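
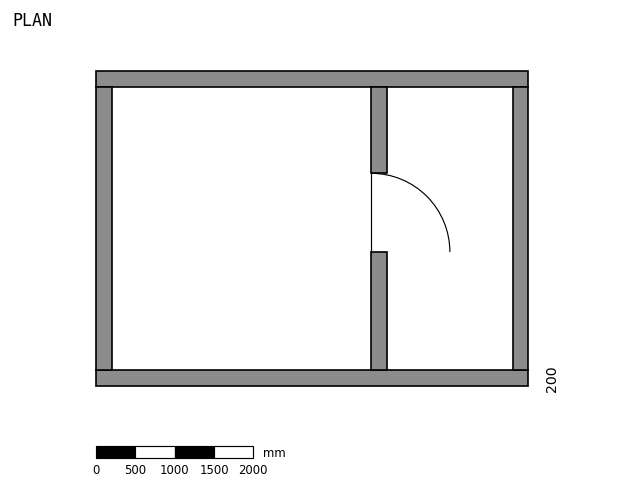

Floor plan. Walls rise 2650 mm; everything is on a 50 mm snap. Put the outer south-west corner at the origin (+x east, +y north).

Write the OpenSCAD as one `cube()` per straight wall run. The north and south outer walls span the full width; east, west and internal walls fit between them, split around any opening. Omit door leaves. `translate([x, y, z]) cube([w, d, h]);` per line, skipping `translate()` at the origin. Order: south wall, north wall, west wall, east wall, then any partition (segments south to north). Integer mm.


cube([5500, 200, 2650]);
translate([0, 3800, 0]) cube([5500, 200, 2650]);
translate([0, 200, 0]) cube([200, 3600, 2650]);
translate([5300, 200, 0]) cube([200, 3600, 2650]);
translate([3500, 200, 0]) cube([200, 1500, 2650]);
translate([3500, 2700, 0]) cube([200, 1100, 2650]);


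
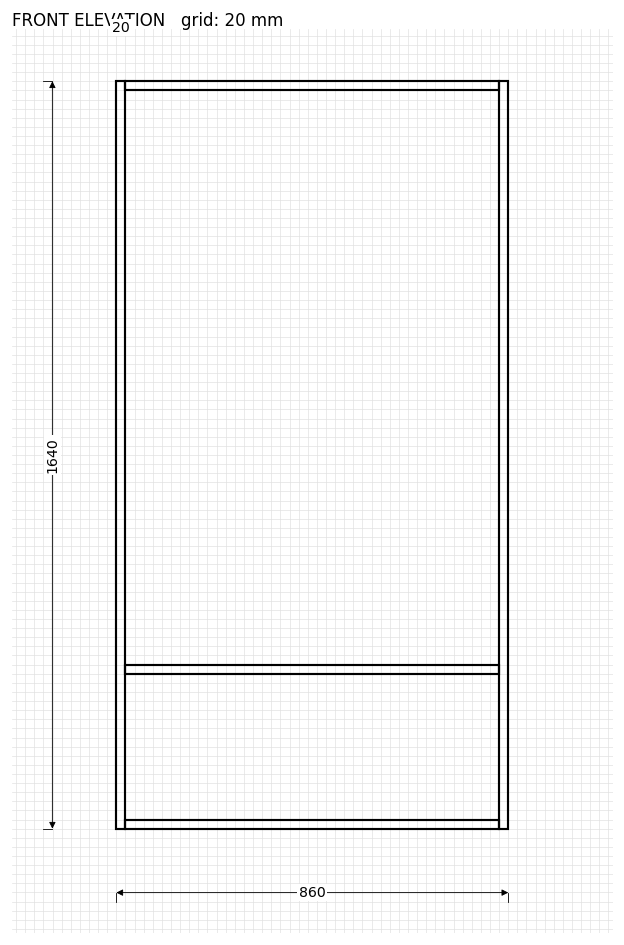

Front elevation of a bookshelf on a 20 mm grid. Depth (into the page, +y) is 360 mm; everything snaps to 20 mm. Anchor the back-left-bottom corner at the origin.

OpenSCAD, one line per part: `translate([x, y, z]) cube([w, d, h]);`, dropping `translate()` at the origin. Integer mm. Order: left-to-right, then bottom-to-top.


cube([20, 360, 1640]);
translate([20, 0, 0]) cube([820, 360, 20]);
translate([20, 0, 340]) cube([820, 360, 20]);
translate([20, 0, 1620]) cube([820, 360, 20]);
translate([840, 0, 0]) cube([20, 360, 1640]);


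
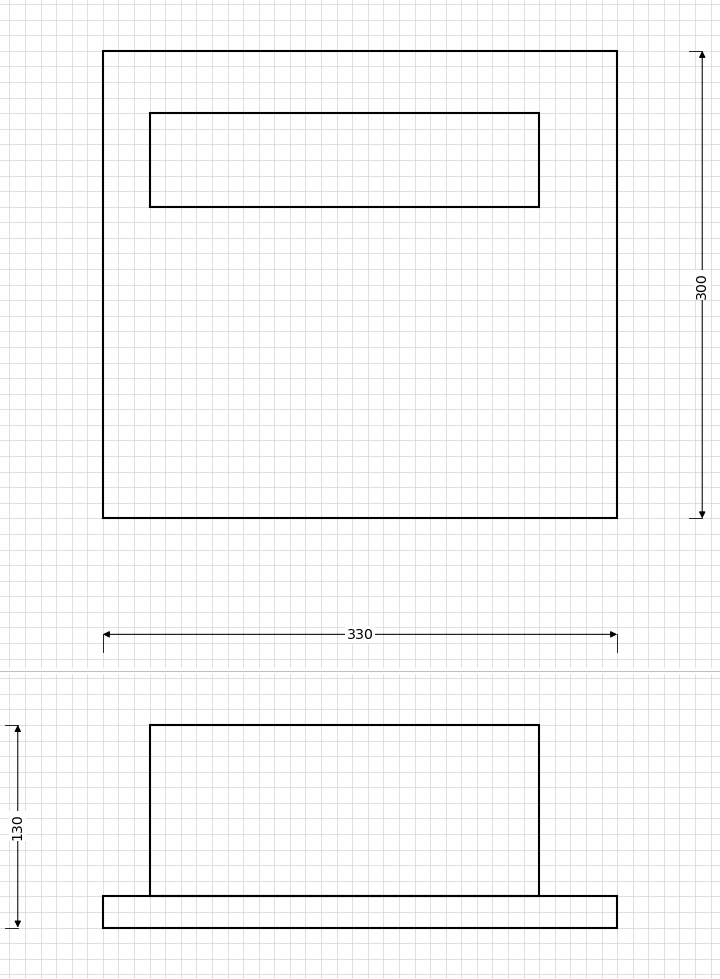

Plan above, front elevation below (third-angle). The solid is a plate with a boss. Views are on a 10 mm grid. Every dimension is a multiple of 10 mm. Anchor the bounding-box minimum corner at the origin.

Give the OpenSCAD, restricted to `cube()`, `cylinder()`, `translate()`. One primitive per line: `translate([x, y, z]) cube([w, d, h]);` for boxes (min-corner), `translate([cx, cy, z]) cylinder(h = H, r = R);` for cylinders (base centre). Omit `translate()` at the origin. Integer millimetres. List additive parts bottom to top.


cube([330, 300, 20]);
translate([30, 200, 20]) cube([250, 60, 110]);


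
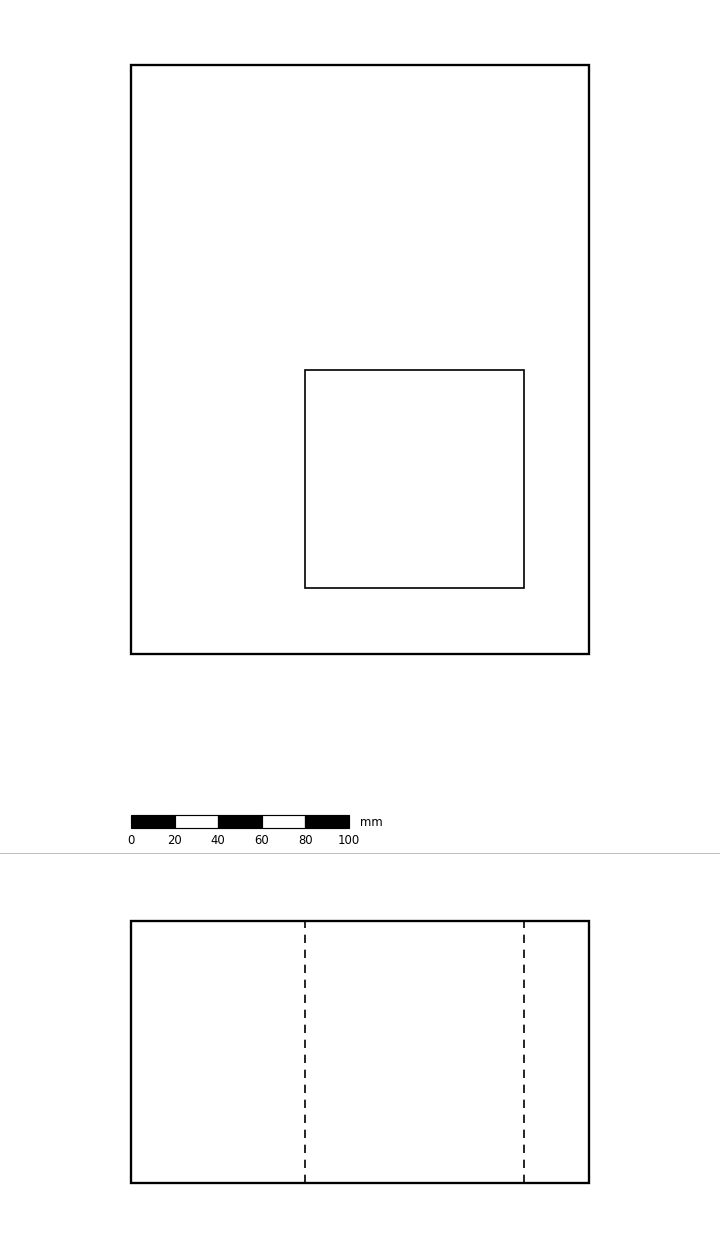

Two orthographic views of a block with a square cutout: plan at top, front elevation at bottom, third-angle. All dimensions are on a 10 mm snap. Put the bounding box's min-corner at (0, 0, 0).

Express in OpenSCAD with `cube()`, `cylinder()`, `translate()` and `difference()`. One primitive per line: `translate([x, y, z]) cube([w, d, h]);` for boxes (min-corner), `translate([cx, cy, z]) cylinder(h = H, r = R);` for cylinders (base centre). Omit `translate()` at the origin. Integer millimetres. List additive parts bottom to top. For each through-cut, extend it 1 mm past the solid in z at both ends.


difference() {
  cube([210, 270, 120]);
  translate([80, 30, -1]) cube([100, 100, 122]);
}


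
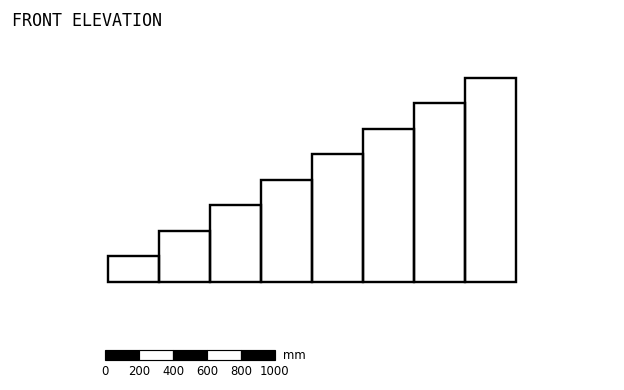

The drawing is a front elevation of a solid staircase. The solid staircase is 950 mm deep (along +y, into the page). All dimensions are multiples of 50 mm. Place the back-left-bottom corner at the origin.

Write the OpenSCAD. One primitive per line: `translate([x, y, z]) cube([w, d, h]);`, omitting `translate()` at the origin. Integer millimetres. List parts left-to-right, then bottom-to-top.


cube([300, 950, 150]);
translate([300, 0, 0]) cube([300, 950, 300]);
translate([600, 0, 0]) cube([300, 950, 450]);
translate([900, 0, 0]) cube([300, 950, 600]);
translate([1200, 0, 0]) cube([300, 950, 750]);
translate([1500, 0, 0]) cube([300, 950, 900]);
translate([1800, 0, 0]) cube([300, 950, 1050]);
translate([2100, 0, 0]) cube([300, 950, 1200]);


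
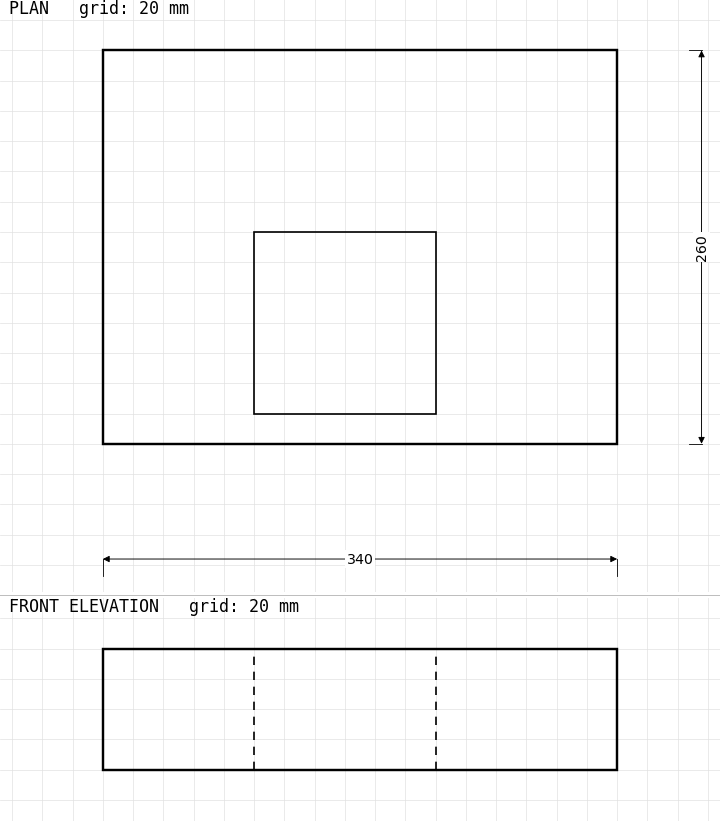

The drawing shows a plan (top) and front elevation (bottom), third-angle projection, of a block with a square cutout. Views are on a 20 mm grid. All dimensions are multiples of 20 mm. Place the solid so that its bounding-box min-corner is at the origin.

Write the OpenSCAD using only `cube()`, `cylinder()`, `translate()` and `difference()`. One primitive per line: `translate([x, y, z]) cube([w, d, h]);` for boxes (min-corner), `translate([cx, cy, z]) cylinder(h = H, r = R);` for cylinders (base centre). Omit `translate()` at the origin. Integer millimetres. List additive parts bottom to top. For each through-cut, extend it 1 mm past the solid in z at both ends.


difference() {
  cube([340, 260, 80]);
  translate([100, 20, -1]) cube([120, 120, 82]);
}


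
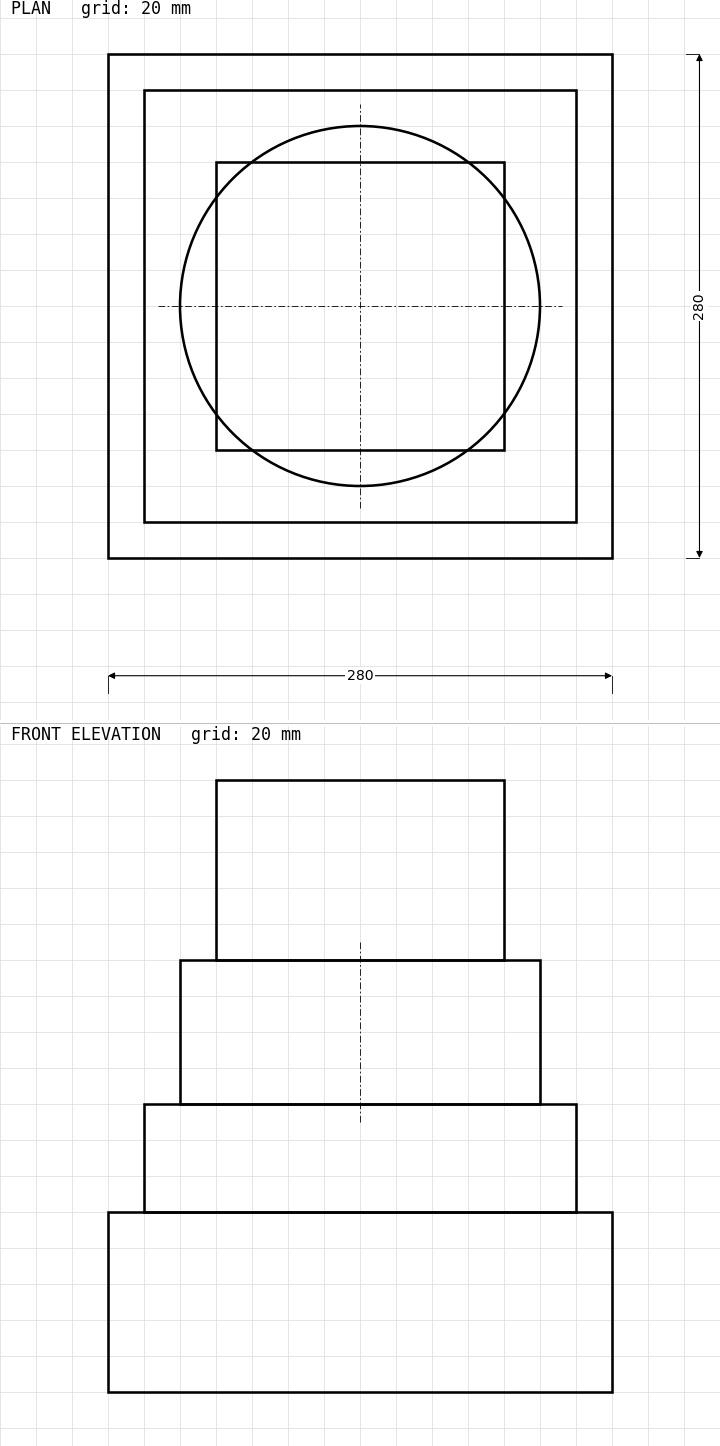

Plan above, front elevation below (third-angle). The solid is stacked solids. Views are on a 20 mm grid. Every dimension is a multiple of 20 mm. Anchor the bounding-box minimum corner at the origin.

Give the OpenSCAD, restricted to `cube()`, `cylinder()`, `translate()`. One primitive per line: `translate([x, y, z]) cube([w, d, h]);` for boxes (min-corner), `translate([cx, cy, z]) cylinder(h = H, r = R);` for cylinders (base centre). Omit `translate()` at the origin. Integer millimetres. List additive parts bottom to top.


cube([280, 280, 100]);
translate([20, 20, 100]) cube([240, 240, 60]);
translate([140, 140, 160]) cylinder(h = 80, r = 100);
translate([60, 60, 240]) cube([160, 160, 100]);


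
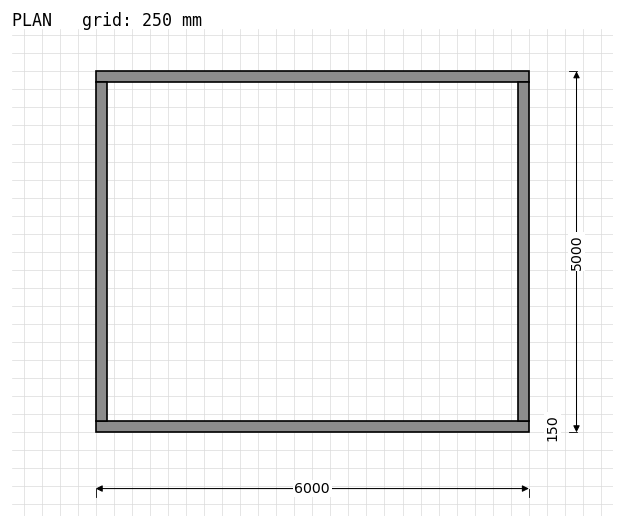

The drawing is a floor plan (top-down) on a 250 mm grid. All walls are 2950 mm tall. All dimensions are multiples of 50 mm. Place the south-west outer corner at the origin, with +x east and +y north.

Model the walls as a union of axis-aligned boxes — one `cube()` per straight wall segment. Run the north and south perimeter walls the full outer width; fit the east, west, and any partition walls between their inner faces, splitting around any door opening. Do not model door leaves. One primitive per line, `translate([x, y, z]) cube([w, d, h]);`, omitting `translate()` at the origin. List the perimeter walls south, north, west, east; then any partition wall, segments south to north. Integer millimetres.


cube([6000, 150, 2950]);
translate([0, 4850, 0]) cube([6000, 150, 2950]);
translate([0, 150, 0]) cube([150, 4700, 2950]);
translate([5850, 150, 0]) cube([150, 4700, 2950]);


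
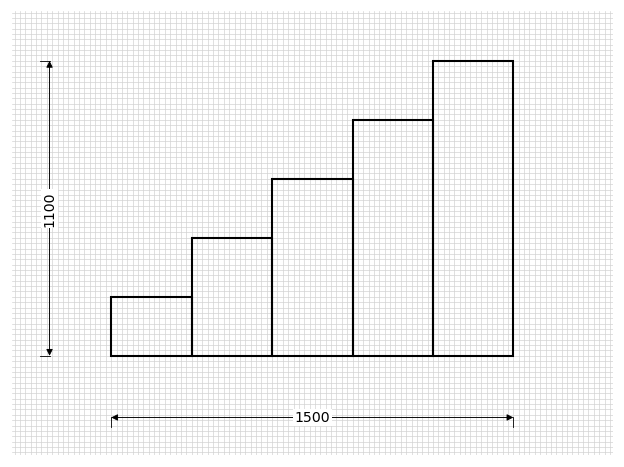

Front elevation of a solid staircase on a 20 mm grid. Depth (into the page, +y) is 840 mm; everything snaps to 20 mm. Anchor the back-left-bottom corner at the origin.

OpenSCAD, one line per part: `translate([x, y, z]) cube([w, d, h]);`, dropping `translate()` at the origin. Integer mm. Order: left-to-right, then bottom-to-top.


cube([300, 840, 220]);
translate([300, 0, 0]) cube([300, 840, 440]);
translate([600, 0, 0]) cube([300, 840, 660]);
translate([900, 0, 0]) cube([300, 840, 880]);
translate([1200, 0, 0]) cube([300, 840, 1100]);


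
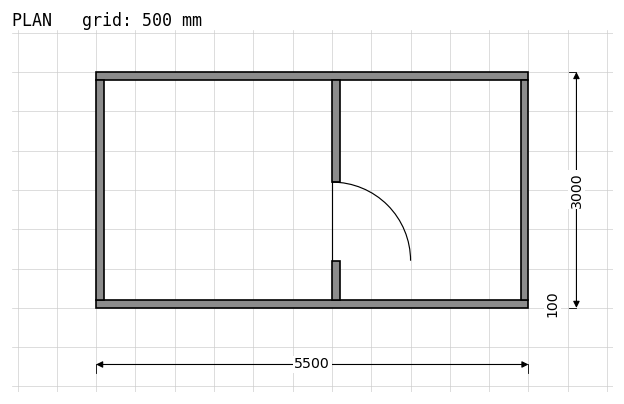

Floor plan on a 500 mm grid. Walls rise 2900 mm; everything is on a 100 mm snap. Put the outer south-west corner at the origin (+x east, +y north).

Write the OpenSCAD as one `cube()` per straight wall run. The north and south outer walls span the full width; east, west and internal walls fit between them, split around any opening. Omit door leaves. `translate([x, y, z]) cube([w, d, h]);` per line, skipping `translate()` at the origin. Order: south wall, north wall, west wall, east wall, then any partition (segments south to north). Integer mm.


cube([5500, 100, 2900]);
translate([0, 2900, 0]) cube([5500, 100, 2900]);
translate([0, 100, 0]) cube([100, 2800, 2900]);
translate([5400, 100, 0]) cube([100, 2800, 2900]);
translate([3000, 100, 0]) cube([100, 500, 2900]);
translate([3000, 1600, 0]) cube([100, 1300, 2900]);


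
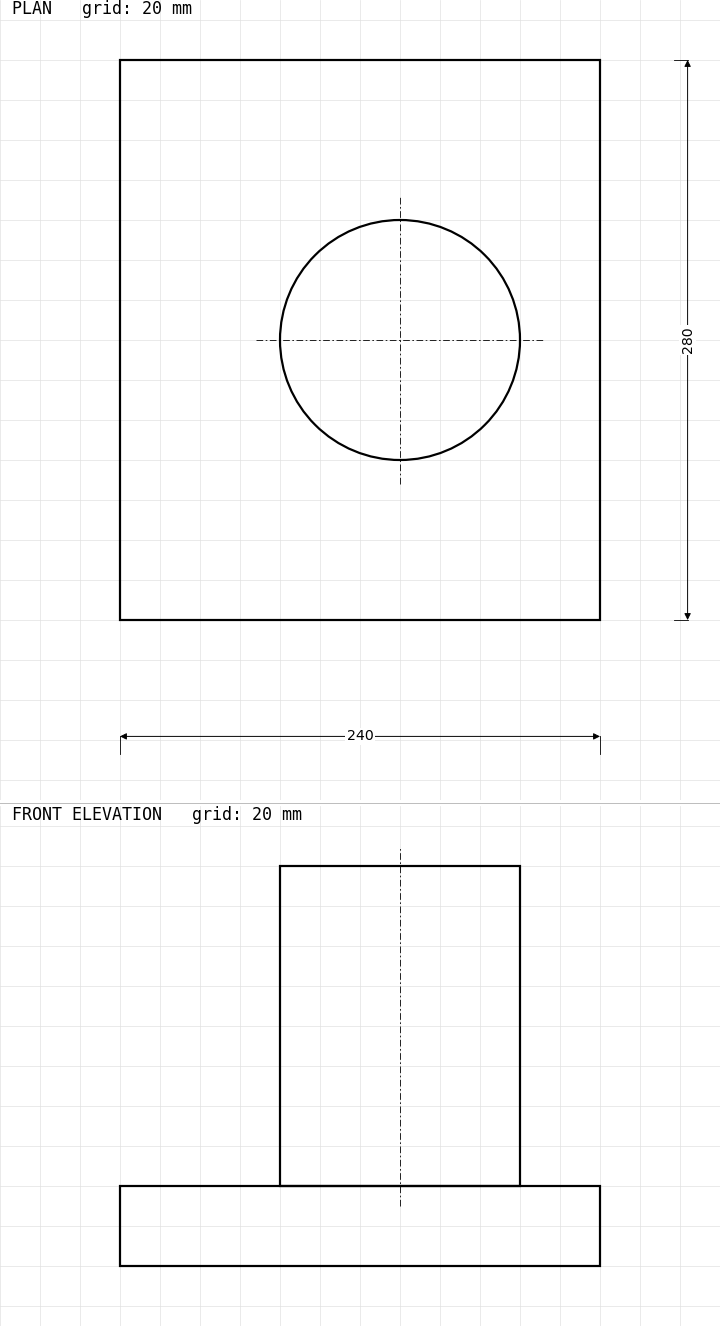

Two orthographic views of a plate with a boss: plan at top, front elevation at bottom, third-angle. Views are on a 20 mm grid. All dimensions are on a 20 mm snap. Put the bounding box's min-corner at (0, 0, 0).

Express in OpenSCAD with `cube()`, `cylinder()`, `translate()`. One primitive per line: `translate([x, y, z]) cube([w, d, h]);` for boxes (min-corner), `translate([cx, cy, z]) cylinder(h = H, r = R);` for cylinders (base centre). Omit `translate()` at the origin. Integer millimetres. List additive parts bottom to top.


cube([240, 280, 40]);
translate([140, 140, 40]) cylinder(h = 160, r = 60);


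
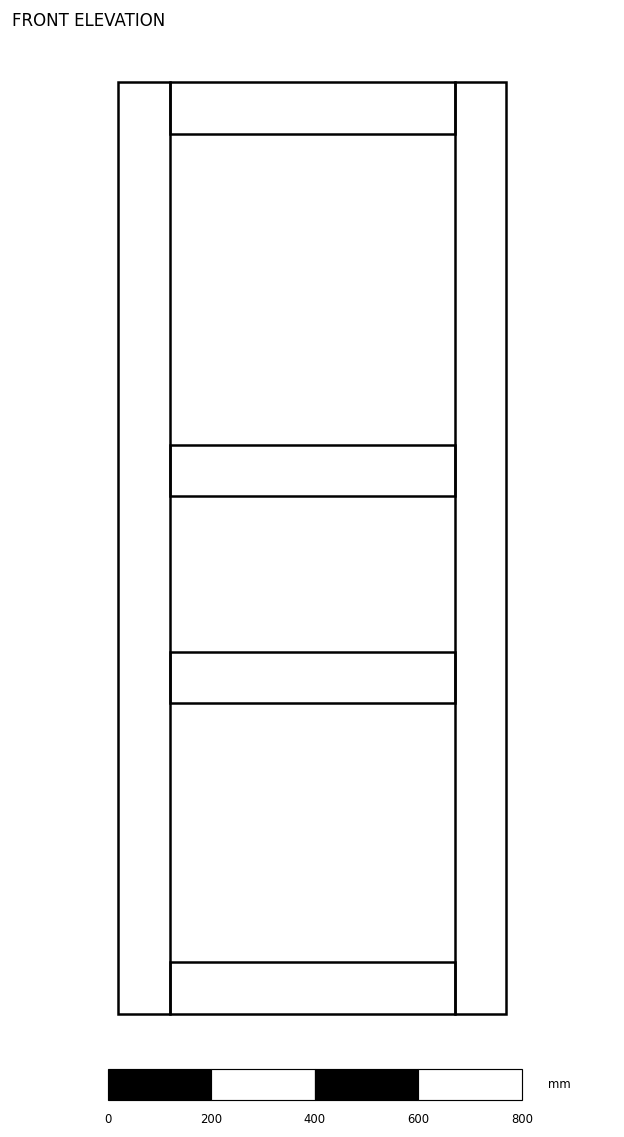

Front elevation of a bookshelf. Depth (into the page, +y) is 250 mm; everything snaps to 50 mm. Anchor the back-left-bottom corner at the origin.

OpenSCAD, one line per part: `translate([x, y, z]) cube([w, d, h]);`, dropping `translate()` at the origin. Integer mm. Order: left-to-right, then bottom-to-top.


cube([100, 250, 1800]);
translate([100, 0, 0]) cube([550, 250, 100]);
translate([100, 0, 600]) cube([550, 250, 100]);
translate([100, 0, 1000]) cube([550, 250, 100]);
translate([100, 0, 1700]) cube([550, 250, 100]);
translate([650, 0, 0]) cube([100, 250, 1800]);


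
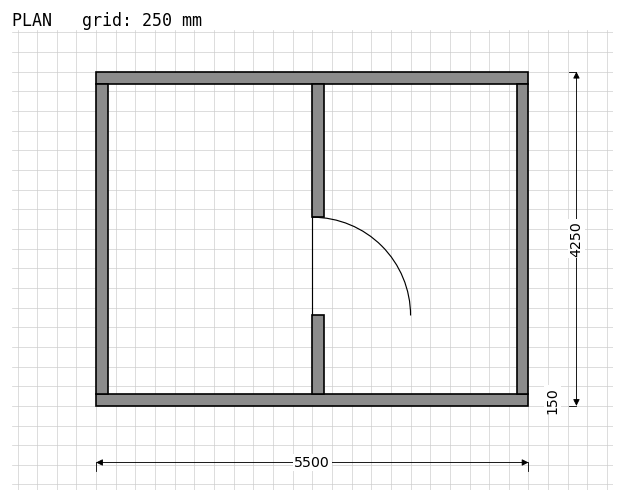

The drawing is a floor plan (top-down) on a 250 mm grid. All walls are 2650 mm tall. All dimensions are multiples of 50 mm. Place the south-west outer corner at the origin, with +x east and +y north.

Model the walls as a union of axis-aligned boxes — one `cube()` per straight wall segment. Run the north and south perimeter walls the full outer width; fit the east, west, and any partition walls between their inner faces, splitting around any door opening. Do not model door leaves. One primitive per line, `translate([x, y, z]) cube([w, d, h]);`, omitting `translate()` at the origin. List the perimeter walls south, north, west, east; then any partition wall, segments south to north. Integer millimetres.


cube([5500, 150, 2650]);
translate([0, 4100, 0]) cube([5500, 150, 2650]);
translate([0, 150, 0]) cube([150, 3950, 2650]);
translate([5350, 150, 0]) cube([150, 3950, 2650]);
translate([2750, 150, 0]) cube([150, 1000, 2650]);
translate([2750, 2400, 0]) cube([150, 1700, 2650]);


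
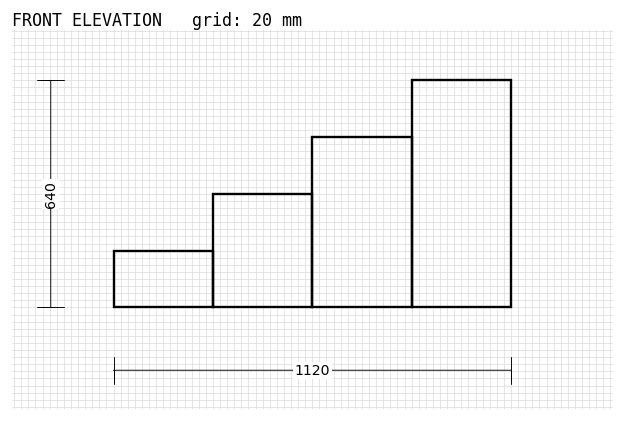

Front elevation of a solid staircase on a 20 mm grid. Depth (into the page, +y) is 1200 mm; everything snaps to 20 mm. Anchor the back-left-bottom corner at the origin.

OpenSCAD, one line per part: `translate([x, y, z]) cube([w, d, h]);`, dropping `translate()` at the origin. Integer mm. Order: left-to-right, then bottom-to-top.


cube([280, 1200, 160]);
translate([280, 0, 0]) cube([280, 1200, 320]);
translate([560, 0, 0]) cube([280, 1200, 480]);
translate([840, 0, 0]) cube([280, 1200, 640]);


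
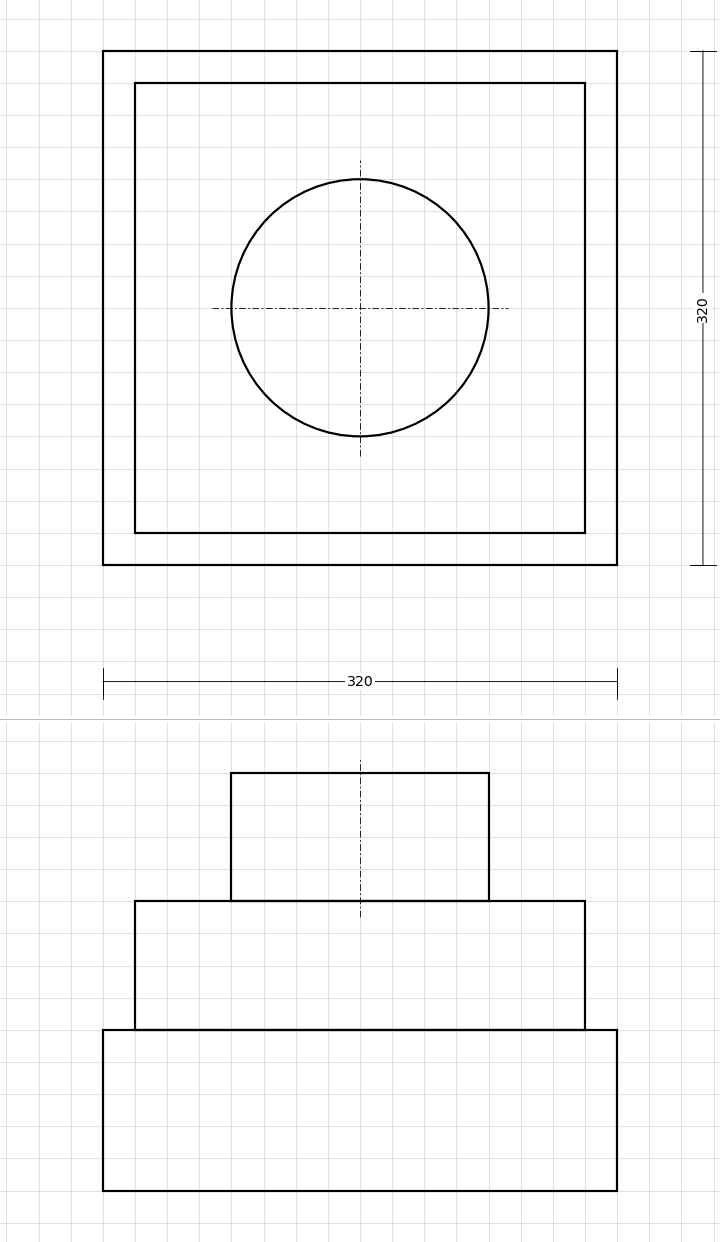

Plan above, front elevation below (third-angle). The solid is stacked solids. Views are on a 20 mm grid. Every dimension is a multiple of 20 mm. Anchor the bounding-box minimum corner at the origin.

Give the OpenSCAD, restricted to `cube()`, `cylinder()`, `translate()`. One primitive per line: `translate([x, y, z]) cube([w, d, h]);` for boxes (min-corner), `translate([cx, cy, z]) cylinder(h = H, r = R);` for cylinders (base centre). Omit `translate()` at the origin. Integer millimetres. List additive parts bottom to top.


cube([320, 320, 100]);
translate([20, 20, 100]) cube([280, 280, 80]);
translate([160, 160, 180]) cylinder(h = 80, r = 80);


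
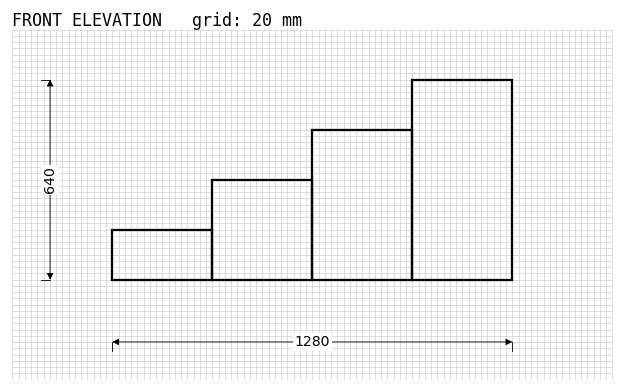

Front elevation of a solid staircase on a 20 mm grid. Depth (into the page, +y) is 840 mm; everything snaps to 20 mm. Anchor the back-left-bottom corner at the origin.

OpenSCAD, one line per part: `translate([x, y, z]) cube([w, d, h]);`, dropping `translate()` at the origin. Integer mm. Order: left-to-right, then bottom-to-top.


cube([320, 840, 160]);
translate([320, 0, 0]) cube([320, 840, 320]);
translate([640, 0, 0]) cube([320, 840, 480]);
translate([960, 0, 0]) cube([320, 840, 640]);


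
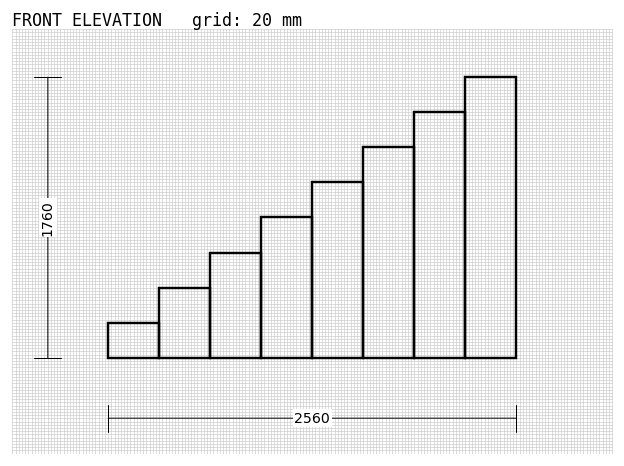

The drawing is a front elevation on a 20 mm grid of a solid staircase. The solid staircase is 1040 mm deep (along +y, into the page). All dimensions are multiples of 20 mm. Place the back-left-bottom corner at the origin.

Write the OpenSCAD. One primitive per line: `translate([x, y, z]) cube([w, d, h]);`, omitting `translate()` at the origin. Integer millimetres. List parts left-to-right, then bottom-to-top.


cube([320, 1040, 220]);
translate([320, 0, 0]) cube([320, 1040, 440]);
translate([640, 0, 0]) cube([320, 1040, 660]);
translate([960, 0, 0]) cube([320, 1040, 880]);
translate([1280, 0, 0]) cube([320, 1040, 1100]);
translate([1600, 0, 0]) cube([320, 1040, 1320]);
translate([1920, 0, 0]) cube([320, 1040, 1540]);
translate([2240, 0, 0]) cube([320, 1040, 1760]);


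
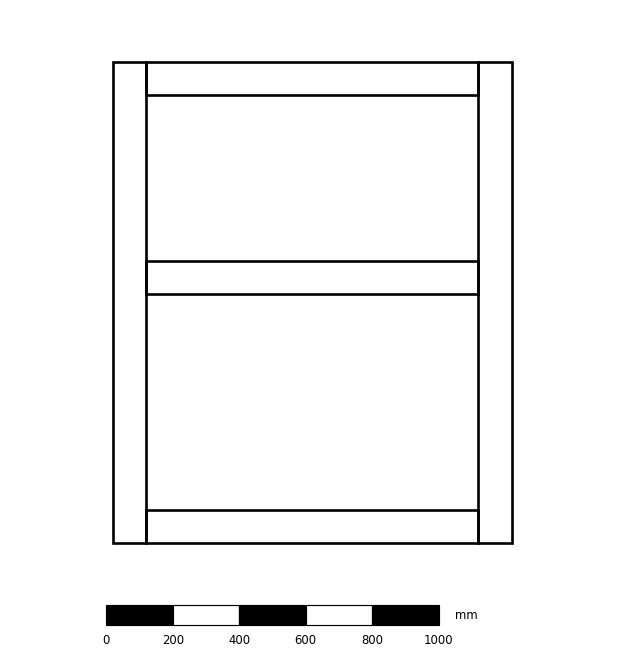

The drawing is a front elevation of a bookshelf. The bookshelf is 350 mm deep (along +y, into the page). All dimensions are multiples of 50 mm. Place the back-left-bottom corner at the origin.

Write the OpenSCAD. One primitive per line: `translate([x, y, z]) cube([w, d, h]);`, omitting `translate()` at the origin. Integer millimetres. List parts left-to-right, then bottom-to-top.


cube([100, 350, 1450]);
translate([100, 0, 0]) cube([1000, 350, 100]);
translate([100, 0, 750]) cube([1000, 350, 100]);
translate([100, 0, 1350]) cube([1000, 350, 100]);
translate([1100, 0, 0]) cube([100, 350, 1450]);


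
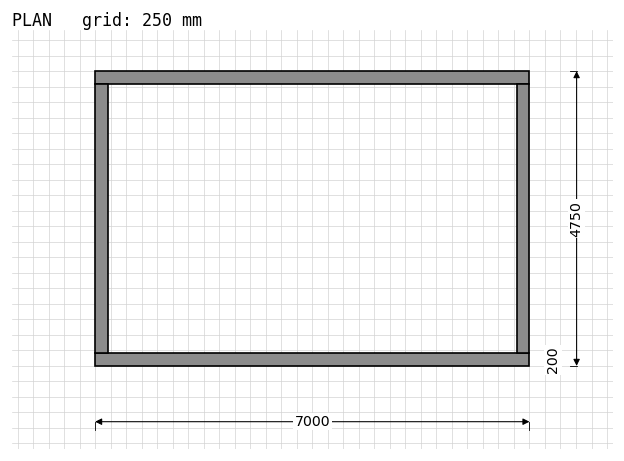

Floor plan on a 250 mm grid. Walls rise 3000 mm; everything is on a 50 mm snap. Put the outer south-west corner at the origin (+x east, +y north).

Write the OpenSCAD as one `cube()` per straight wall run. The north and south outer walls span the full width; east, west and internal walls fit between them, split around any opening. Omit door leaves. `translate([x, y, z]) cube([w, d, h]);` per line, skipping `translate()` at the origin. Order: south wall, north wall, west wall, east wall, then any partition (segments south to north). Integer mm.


cube([7000, 200, 3000]);
translate([0, 4550, 0]) cube([7000, 200, 3000]);
translate([0, 200, 0]) cube([200, 4350, 3000]);
translate([6800, 200, 0]) cube([200, 4350, 3000]);


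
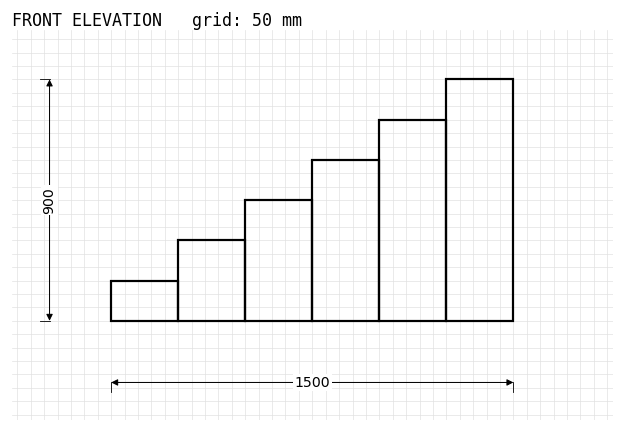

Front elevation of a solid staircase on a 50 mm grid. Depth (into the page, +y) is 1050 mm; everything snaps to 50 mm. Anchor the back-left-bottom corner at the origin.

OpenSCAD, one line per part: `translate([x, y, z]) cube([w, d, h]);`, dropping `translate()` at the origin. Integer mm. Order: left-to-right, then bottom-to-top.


cube([250, 1050, 150]);
translate([250, 0, 0]) cube([250, 1050, 300]);
translate([500, 0, 0]) cube([250, 1050, 450]);
translate([750, 0, 0]) cube([250, 1050, 600]);
translate([1000, 0, 0]) cube([250, 1050, 750]);
translate([1250, 0, 0]) cube([250, 1050, 900]);


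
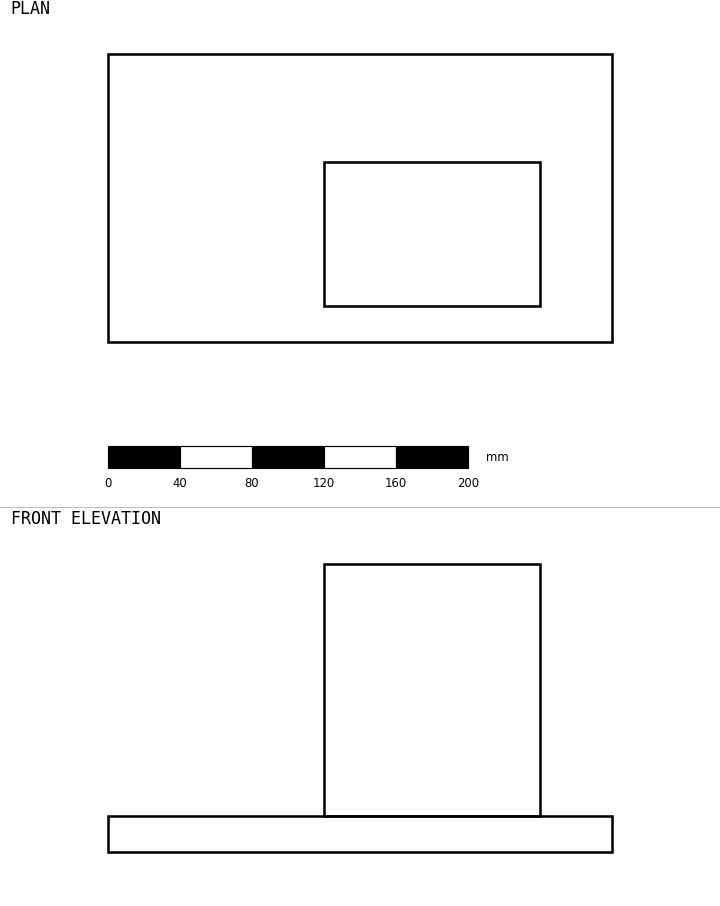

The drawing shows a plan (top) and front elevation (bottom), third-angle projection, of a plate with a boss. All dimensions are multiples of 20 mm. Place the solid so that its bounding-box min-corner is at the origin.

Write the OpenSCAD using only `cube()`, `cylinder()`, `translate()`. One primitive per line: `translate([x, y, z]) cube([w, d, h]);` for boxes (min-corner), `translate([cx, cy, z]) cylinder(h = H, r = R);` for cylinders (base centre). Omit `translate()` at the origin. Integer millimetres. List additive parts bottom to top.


cube([280, 160, 20]);
translate([120, 20, 20]) cube([120, 80, 140]);


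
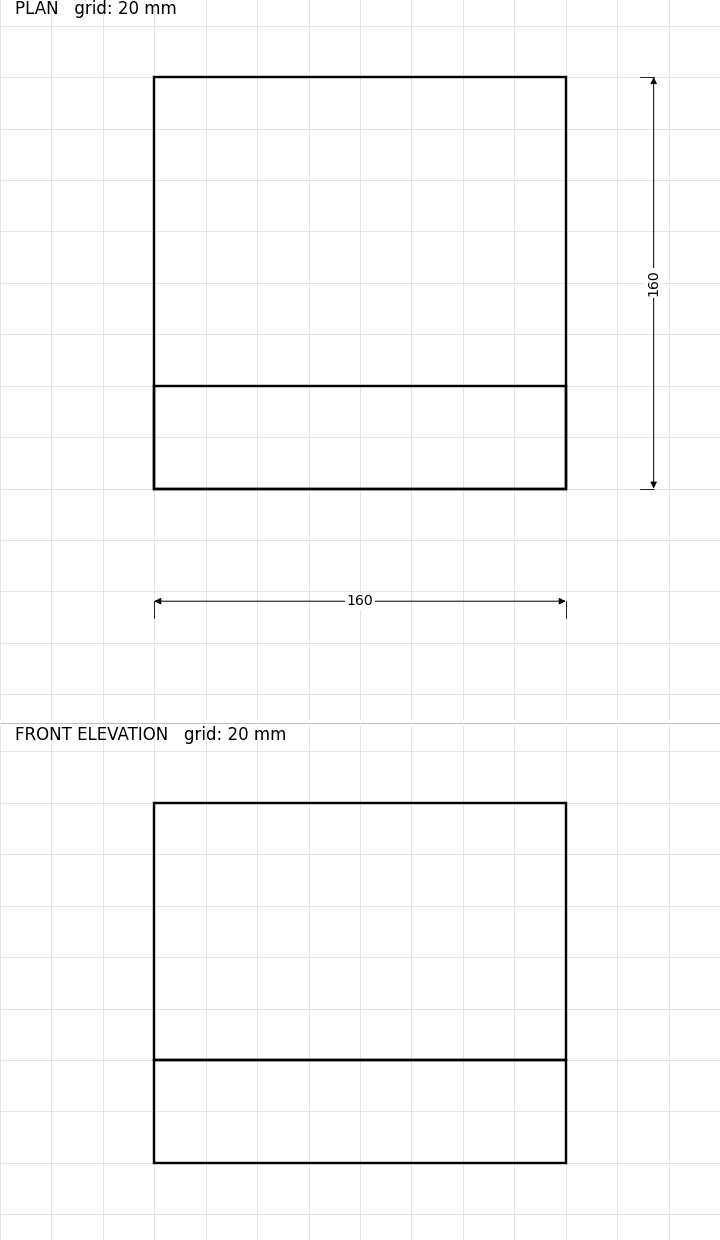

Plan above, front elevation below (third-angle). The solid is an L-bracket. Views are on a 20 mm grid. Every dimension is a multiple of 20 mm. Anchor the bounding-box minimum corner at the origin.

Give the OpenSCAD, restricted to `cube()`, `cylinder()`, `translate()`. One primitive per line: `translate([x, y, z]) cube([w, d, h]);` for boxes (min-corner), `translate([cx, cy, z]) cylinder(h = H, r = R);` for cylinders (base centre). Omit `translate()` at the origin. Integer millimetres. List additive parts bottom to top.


cube([160, 160, 40]);
translate([0, 0, 40]) cube([160, 40, 100]);


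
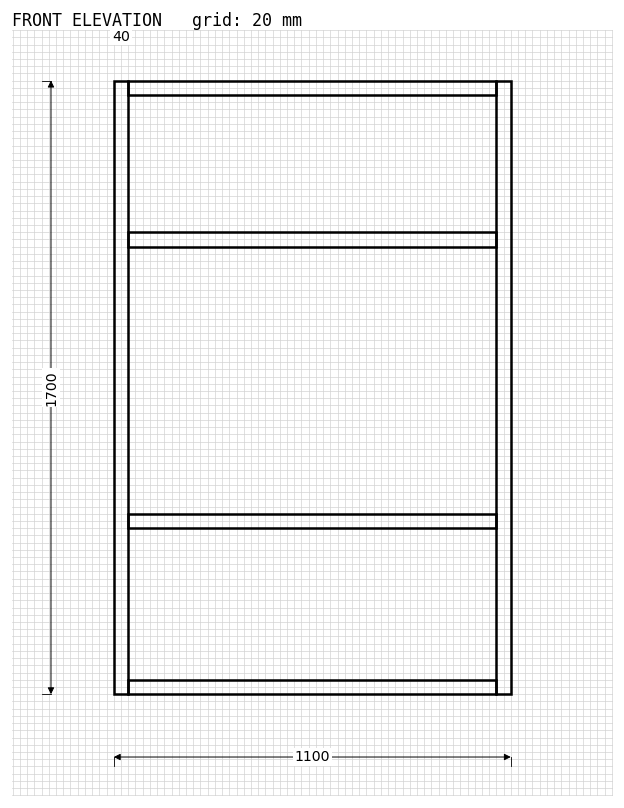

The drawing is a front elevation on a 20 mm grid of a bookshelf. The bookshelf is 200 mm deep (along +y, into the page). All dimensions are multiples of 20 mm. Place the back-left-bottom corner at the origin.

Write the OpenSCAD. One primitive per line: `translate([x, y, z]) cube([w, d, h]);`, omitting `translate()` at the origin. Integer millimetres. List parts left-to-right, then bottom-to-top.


cube([40, 200, 1700]);
translate([40, 0, 0]) cube([1020, 200, 40]);
translate([40, 0, 460]) cube([1020, 200, 40]);
translate([40, 0, 1240]) cube([1020, 200, 40]);
translate([40, 0, 1660]) cube([1020, 200, 40]);
translate([1060, 0, 0]) cube([40, 200, 1700]);


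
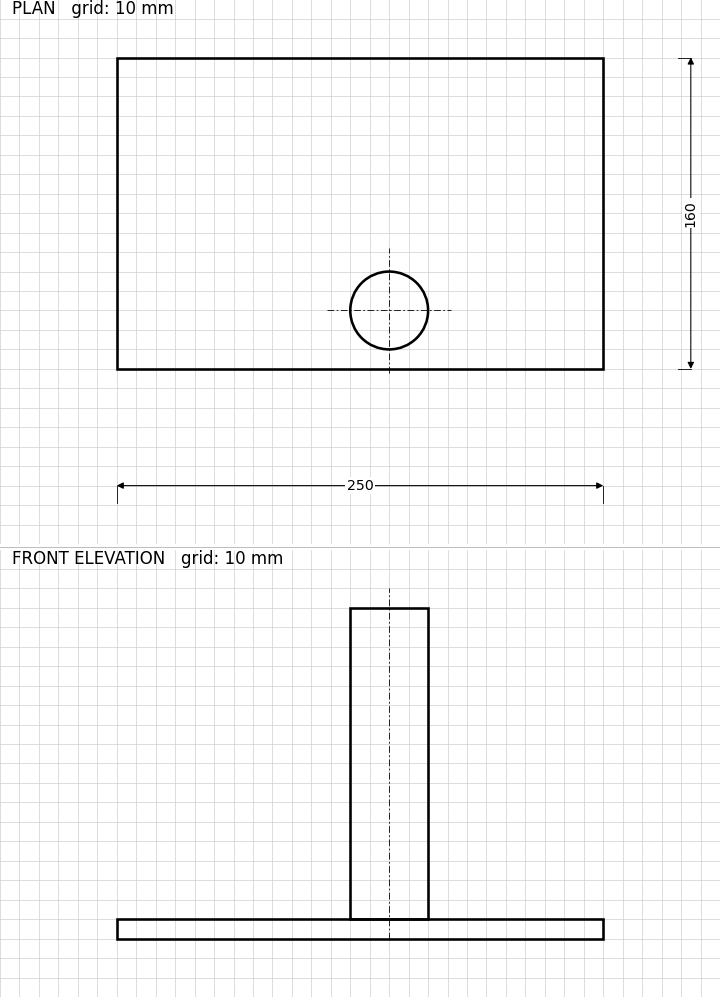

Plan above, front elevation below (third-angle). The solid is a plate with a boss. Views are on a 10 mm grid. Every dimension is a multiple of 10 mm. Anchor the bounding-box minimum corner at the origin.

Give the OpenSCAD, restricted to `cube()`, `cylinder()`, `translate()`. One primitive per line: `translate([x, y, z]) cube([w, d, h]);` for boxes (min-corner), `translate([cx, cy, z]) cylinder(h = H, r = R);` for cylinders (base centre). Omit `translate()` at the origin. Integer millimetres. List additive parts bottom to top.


cube([250, 160, 10]);
translate([140, 30, 10]) cylinder(h = 160, r = 20);


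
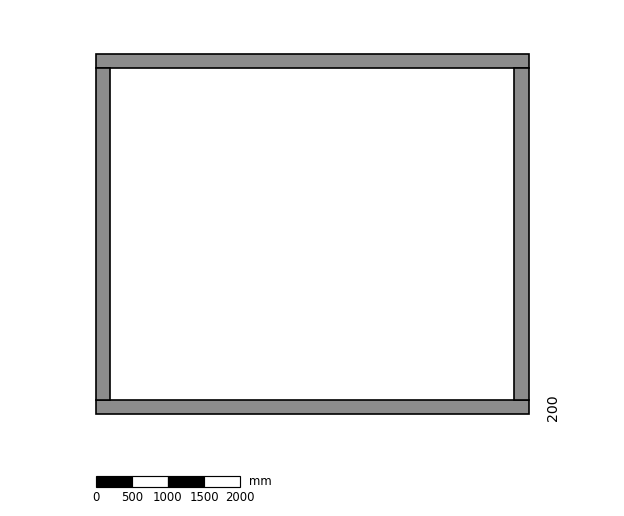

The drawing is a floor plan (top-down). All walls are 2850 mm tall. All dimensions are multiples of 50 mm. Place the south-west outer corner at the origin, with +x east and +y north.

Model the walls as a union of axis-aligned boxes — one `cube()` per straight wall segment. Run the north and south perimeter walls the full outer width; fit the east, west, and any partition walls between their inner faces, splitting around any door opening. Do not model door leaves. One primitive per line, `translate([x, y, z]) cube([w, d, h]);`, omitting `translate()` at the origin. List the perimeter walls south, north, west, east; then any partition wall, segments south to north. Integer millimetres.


cube([6000, 200, 2850]);
translate([0, 4800, 0]) cube([6000, 200, 2850]);
translate([0, 200, 0]) cube([200, 4600, 2850]);
translate([5800, 200, 0]) cube([200, 4600, 2850]);


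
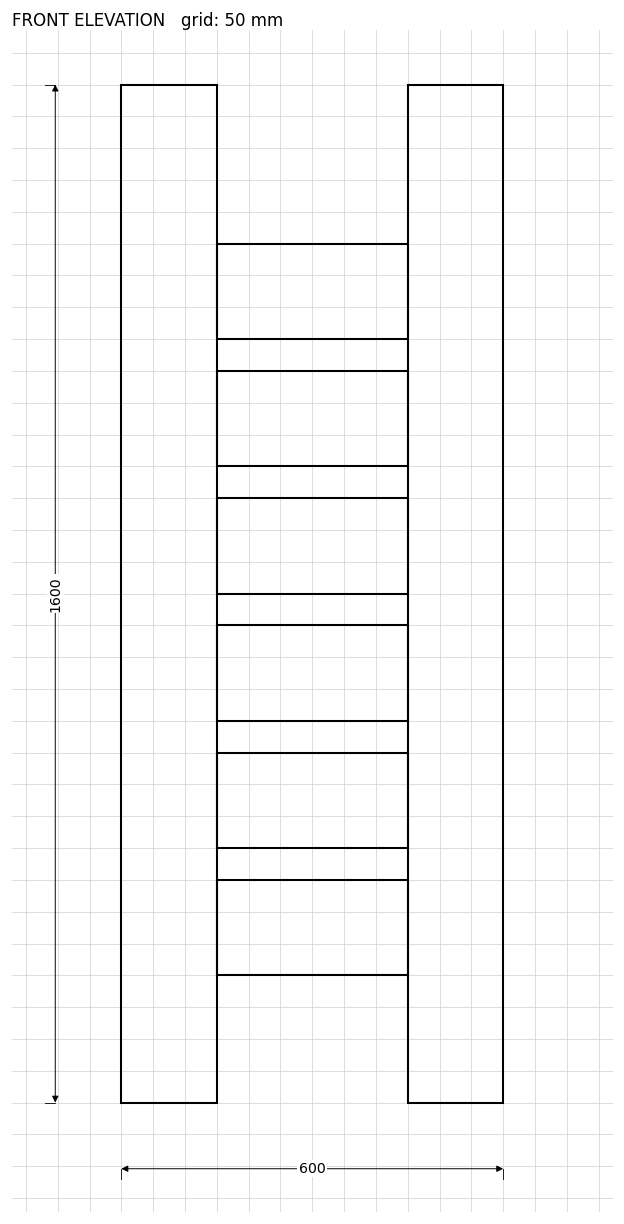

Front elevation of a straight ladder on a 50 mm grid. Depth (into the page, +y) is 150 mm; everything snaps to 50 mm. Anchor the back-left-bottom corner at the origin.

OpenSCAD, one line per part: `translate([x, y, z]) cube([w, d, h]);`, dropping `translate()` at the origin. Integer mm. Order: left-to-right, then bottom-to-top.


cube([150, 150, 1600]);
translate([150, 0, 200]) cube([300, 150, 150]);
translate([150, 0, 400]) cube([300, 150, 150]);
translate([150, 0, 600]) cube([300, 150, 150]);
translate([150, 0, 800]) cube([300, 150, 150]);
translate([150, 0, 1000]) cube([300, 150, 150]);
translate([150, 0, 1200]) cube([300, 150, 150]);
translate([450, 0, 0]) cube([150, 150, 1600]);


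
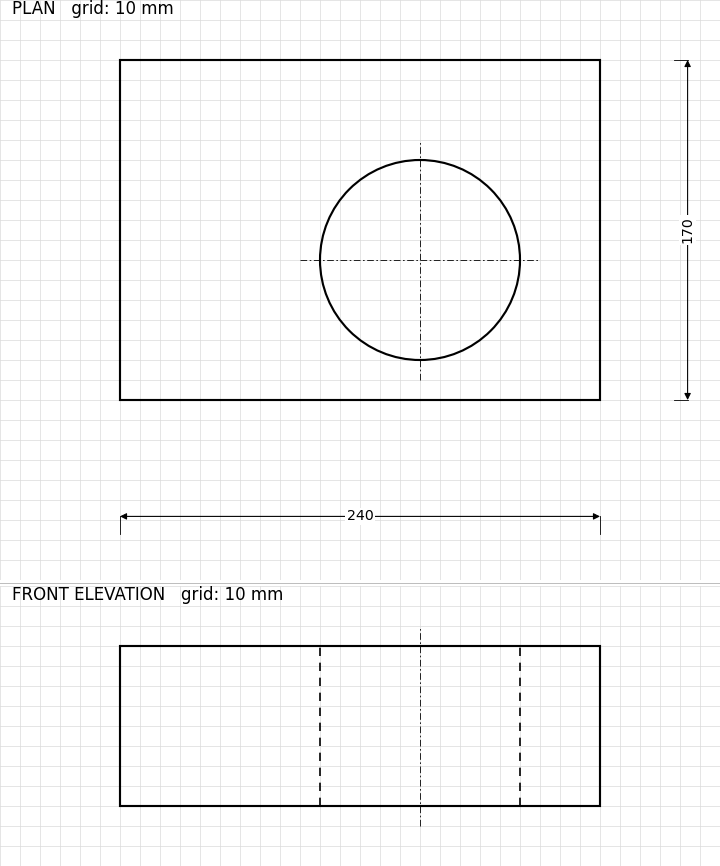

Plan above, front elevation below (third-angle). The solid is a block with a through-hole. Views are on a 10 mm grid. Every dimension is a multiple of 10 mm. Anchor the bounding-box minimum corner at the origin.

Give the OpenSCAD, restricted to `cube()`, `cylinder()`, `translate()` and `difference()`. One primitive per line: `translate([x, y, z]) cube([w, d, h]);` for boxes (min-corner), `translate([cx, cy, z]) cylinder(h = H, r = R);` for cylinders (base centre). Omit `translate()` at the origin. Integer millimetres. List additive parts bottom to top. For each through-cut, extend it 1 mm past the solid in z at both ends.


difference() {
  cube([240, 170, 80]);
  translate([150, 70, -1]) cylinder(h = 82, r = 50);
}


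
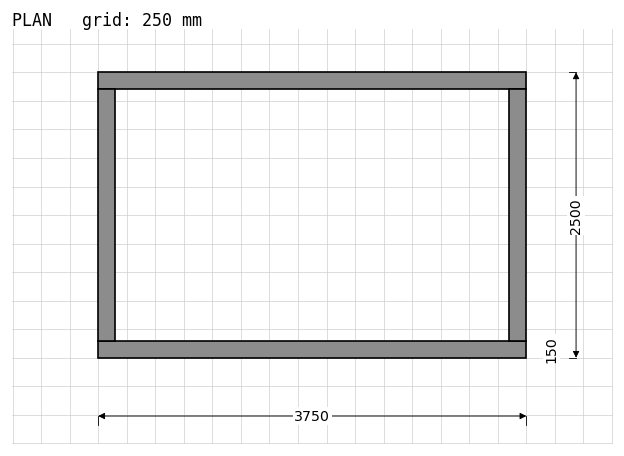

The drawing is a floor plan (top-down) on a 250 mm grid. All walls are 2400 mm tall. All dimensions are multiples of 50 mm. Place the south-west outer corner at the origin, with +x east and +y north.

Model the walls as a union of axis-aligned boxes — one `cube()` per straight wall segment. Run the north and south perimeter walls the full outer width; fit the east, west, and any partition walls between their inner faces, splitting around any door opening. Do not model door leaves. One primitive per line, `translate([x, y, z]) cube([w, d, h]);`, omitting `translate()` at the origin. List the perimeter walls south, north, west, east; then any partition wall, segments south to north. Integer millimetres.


cube([3750, 150, 2400]);
translate([0, 2350, 0]) cube([3750, 150, 2400]);
translate([0, 150, 0]) cube([150, 2200, 2400]);
translate([3600, 150, 0]) cube([150, 2200, 2400]);


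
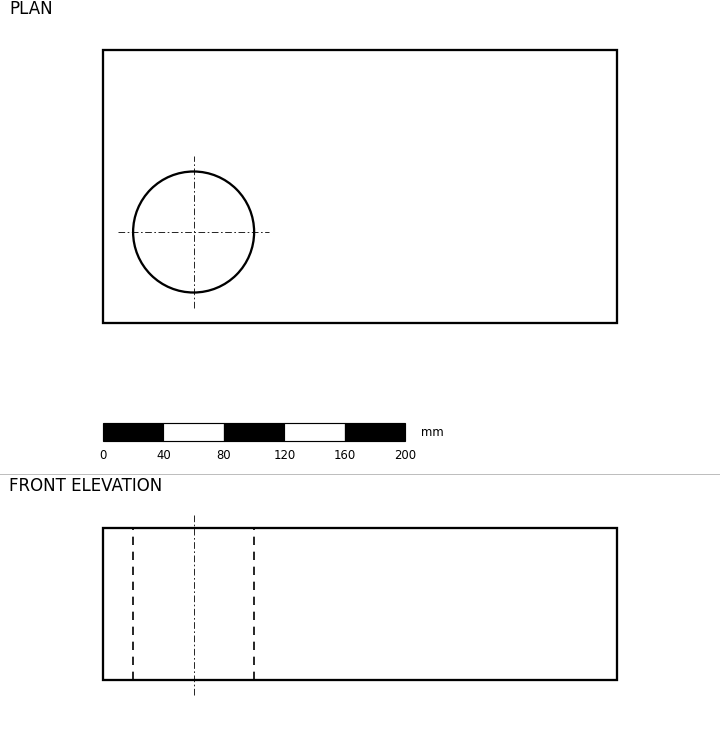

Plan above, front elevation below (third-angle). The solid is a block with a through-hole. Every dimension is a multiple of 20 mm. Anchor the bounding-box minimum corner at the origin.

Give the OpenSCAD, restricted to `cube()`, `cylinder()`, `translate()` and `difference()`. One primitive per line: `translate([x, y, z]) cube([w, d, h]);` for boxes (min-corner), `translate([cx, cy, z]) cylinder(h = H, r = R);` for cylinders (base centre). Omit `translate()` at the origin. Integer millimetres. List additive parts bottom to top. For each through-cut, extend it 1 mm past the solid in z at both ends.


difference() {
  cube([340, 180, 100]);
  translate([60, 60, -1]) cylinder(h = 102, r = 40);
}


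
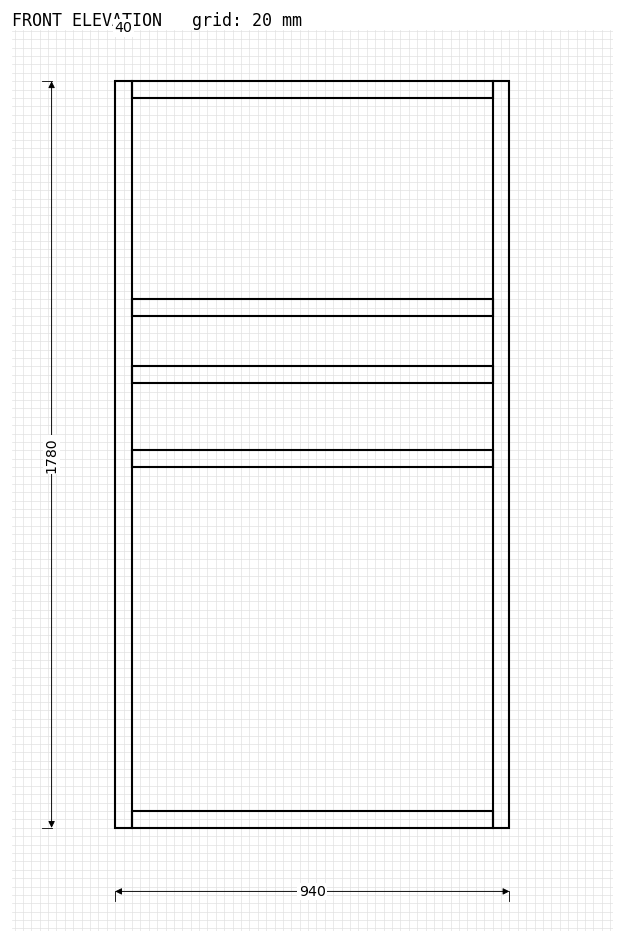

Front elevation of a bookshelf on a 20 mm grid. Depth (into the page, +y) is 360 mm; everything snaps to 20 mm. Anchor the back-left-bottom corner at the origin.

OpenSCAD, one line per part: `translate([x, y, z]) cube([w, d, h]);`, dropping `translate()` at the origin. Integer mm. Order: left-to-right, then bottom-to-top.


cube([40, 360, 1780]);
translate([40, 0, 0]) cube([860, 360, 40]);
translate([40, 0, 860]) cube([860, 360, 40]);
translate([40, 0, 1060]) cube([860, 360, 40]);
translate([40, 0, 1220]) cube([860, 360, 40]);
translate([40, 0, 1740]) cube([860, 360, 40]);
translate([900, 0, 0]) cube([40, 360, 1780]);


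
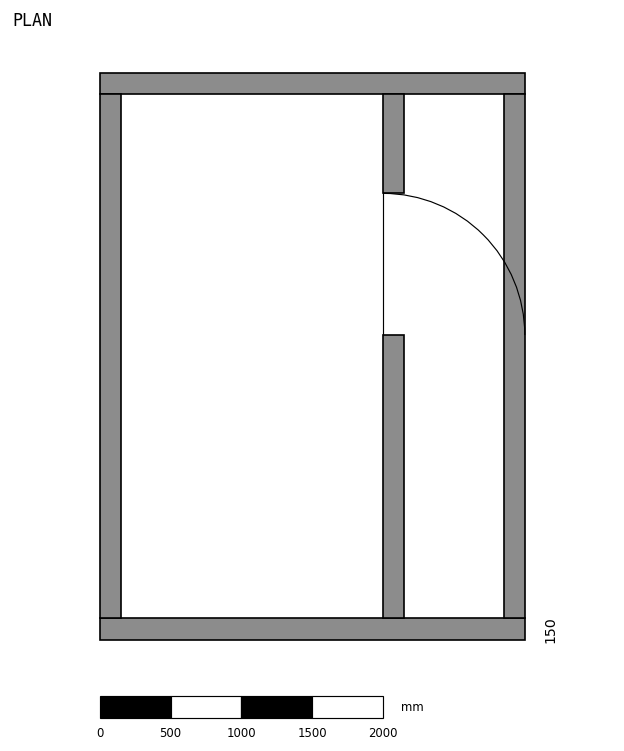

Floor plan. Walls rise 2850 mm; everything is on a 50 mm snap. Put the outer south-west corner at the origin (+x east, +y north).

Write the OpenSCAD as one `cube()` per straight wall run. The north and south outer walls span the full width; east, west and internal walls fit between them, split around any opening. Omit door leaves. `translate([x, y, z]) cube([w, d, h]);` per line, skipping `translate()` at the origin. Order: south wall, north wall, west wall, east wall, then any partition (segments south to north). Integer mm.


cube([3000, 150, 2850]);
translate([0, 3850, 0]) cube([3000, 150, 2850]);
translate([0, 150, 0]) cube([150, 3700, 2850]);
translate([2850, 150, 0]) cube([150, 3700, 2850]);
translate([2000, 150, 0]) cube([150, 2000, 2850]);
translate([2000, 3150, 0]) cube([150, 700, 2850]);


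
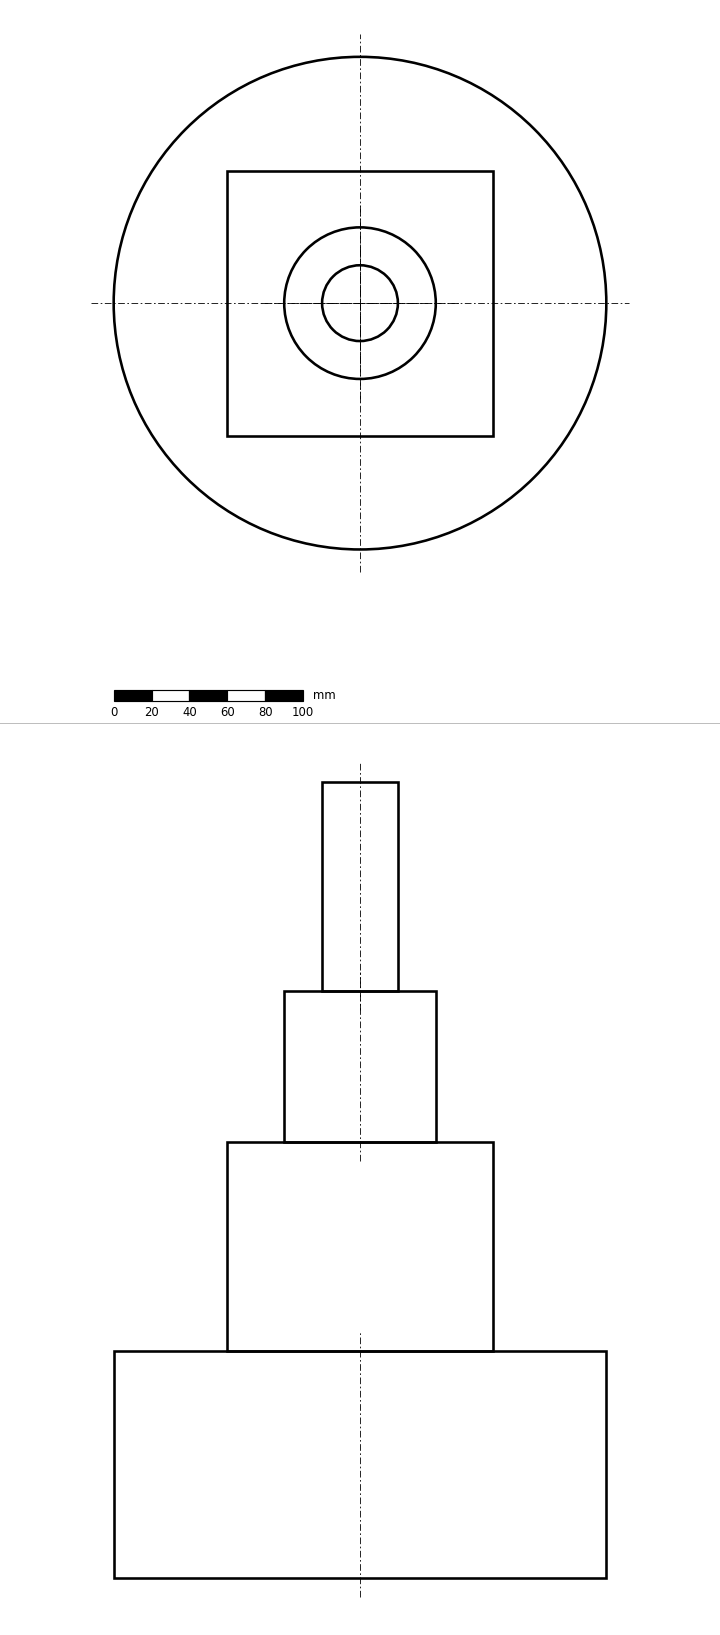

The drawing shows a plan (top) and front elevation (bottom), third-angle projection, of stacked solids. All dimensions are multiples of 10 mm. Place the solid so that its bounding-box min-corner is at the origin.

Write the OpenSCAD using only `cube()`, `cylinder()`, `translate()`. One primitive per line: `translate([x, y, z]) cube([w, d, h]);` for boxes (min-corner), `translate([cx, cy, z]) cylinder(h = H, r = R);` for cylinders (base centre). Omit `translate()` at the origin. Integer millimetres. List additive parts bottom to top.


translate([130, 130, 0]) cylinder(h = 120, r = 130);
translate([60, 60, 120]) cube([140, 140, 110]);
translate([130, 130, 230]) cylinder(h = 80, r = 40);
translate([130, 130, 310]) cylinder(h = 110, r = 20);


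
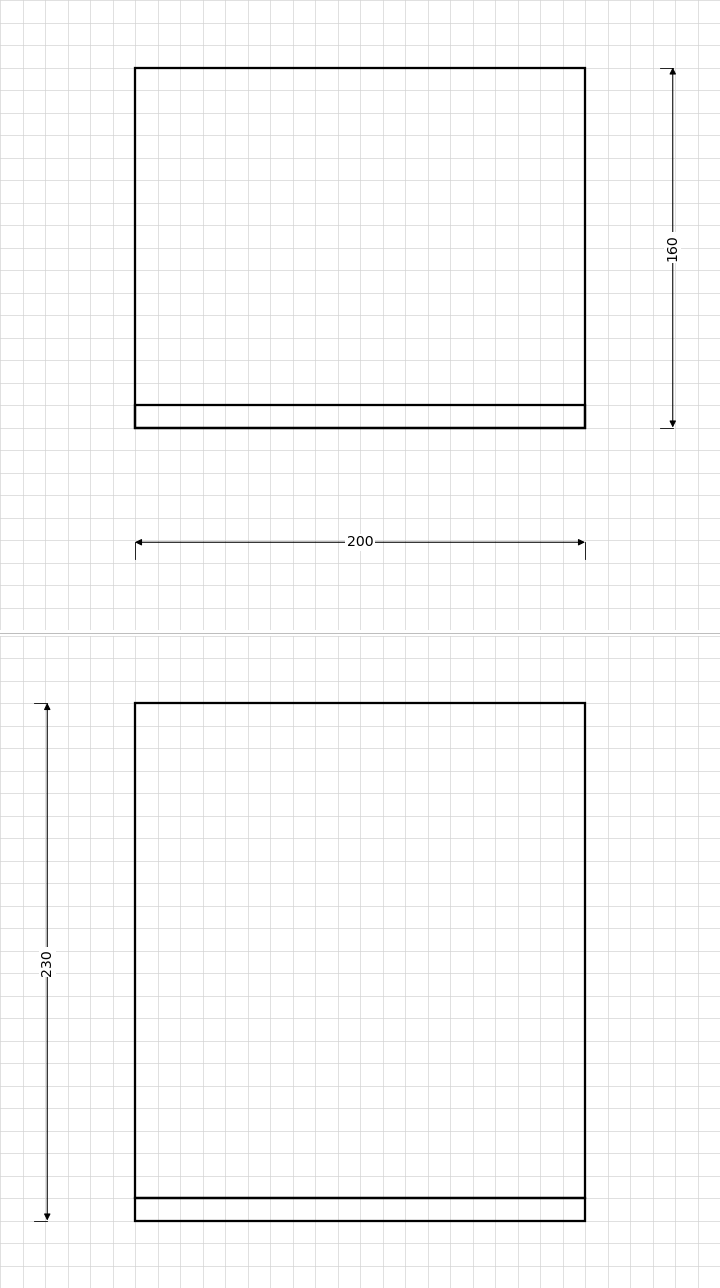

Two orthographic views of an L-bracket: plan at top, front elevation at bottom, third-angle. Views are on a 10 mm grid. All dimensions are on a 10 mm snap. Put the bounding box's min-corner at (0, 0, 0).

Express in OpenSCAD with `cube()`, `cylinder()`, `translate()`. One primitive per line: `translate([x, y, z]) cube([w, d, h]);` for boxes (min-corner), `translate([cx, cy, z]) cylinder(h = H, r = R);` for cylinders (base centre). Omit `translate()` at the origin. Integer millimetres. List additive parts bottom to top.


cube([200, 160, 10]);
translate([0, 0, 10]) cube([200, 10, 220]);


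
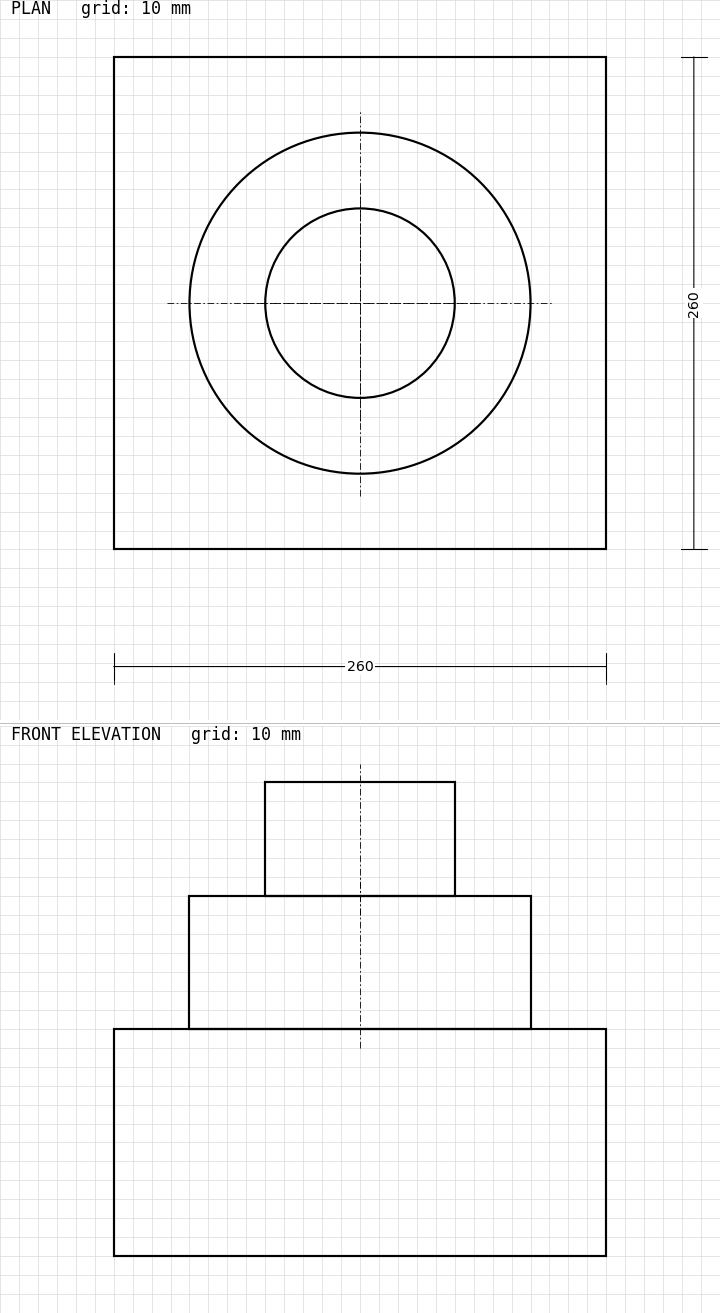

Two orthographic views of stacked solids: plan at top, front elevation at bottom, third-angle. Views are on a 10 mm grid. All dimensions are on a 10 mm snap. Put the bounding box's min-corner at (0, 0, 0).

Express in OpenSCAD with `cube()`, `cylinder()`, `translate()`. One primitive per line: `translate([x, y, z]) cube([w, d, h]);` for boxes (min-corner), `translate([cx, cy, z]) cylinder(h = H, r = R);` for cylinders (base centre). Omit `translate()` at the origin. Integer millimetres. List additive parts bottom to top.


cube([260, 260, 120]);
translate([130, 130, 120]) cylinder(h = 70, r = 90);
translate([130, 130, 190]) cylinder(h = 60, r = 50);


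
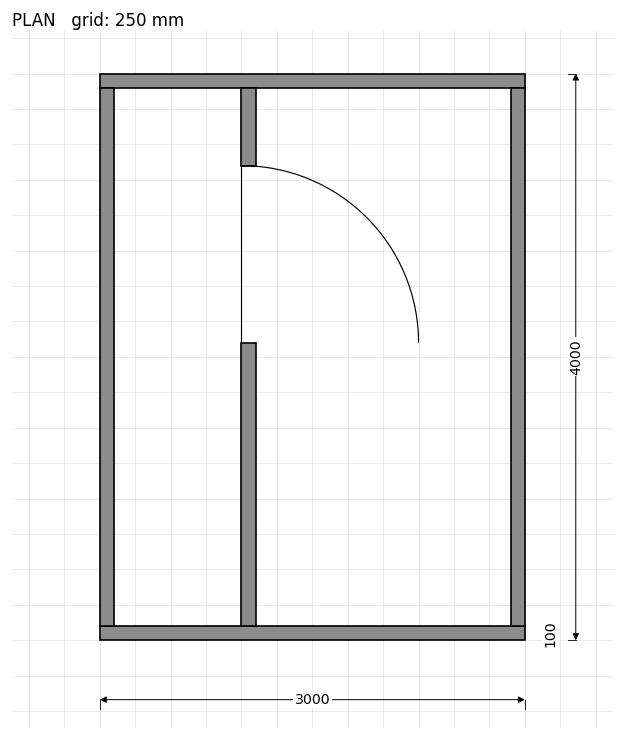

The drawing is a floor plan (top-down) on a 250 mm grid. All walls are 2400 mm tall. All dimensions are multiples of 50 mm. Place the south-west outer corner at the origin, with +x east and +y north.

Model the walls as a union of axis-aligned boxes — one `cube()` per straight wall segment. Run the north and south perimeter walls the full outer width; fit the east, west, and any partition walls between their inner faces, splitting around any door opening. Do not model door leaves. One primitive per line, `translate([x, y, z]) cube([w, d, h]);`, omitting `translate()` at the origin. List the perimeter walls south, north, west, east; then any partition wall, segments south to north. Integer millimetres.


cube([3000, 100, 2400]);
translate([0, 3900, 0]) cube([3000, 100, 2400]);
translate([0, 100, 0]) cube([100, 3800, 2400]);
translate([2900, 100, 0]) cube([100, 3800, 2400]);
translate([1000, 100, 0]) cube([100, 2000, 2400]);
translate([1000, 3350, 0]) cube([100, 550, 2400]);


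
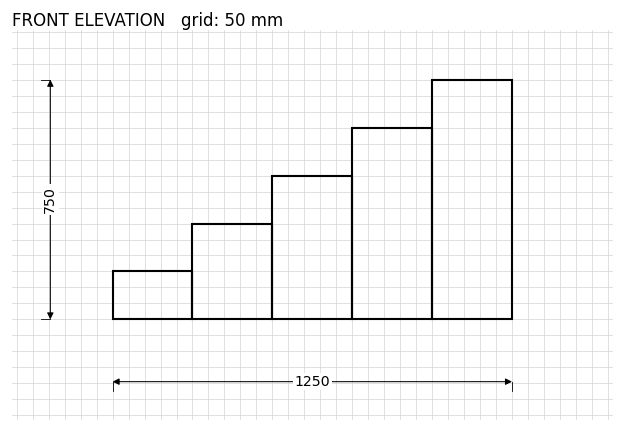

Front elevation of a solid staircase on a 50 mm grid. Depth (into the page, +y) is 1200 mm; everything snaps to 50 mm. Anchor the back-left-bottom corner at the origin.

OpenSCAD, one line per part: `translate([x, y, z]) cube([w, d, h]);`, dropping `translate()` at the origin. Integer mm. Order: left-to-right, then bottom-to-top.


cube([250, 1200, 150]);
translate([250, 0, 0]) cube([250, 1200, 300]);
translate([500, 0, 0]) cube([250, 1200, 450]);
translate([750, 0, 0]) cube([250, 1200, 600]);
translate([1000, 0, 0]) cube([250, 1200, 750]);


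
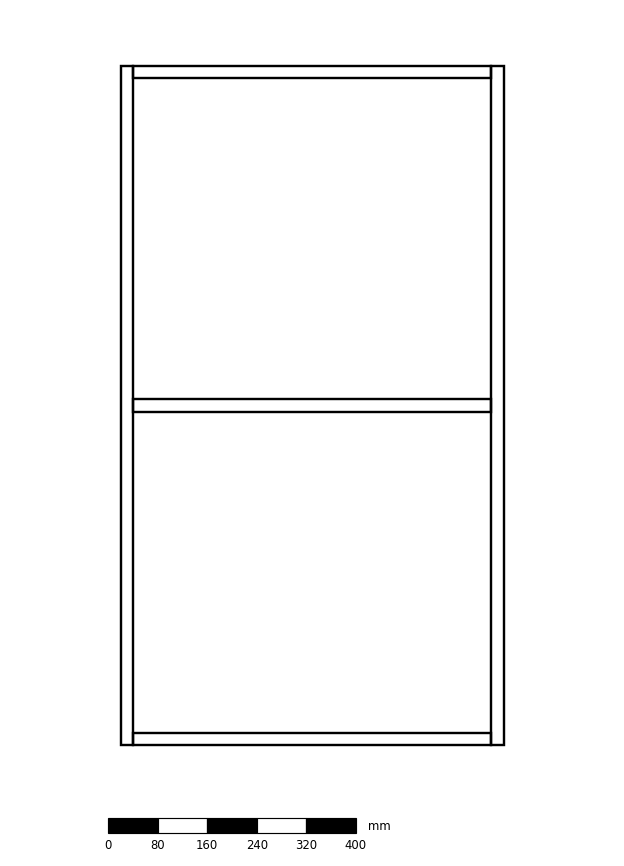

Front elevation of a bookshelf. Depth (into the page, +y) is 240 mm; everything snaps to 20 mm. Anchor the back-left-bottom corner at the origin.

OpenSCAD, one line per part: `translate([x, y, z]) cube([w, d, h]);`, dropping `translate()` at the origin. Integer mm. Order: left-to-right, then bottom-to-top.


cube([20, 240, 1100]);
translate([20, 0, 0]) cube([580, 240, 20]);
translate([20, 0, 540]) cube([580, 240, 20]);
translate([20, 0, 1080]) cube([580, 240, 20]);
translate([600, 0, 0]) cube([20, 240, 1100]);


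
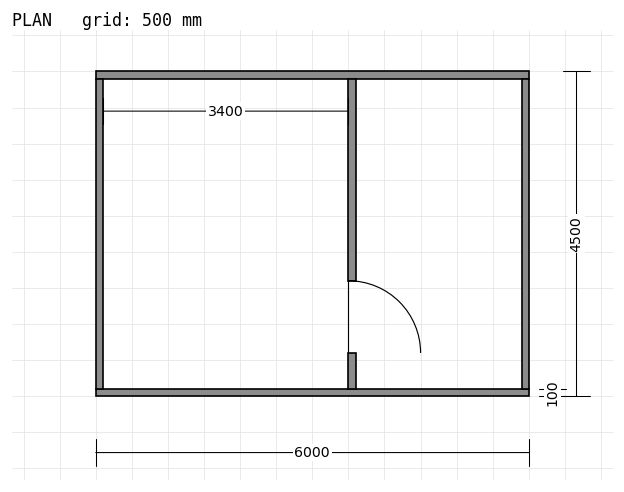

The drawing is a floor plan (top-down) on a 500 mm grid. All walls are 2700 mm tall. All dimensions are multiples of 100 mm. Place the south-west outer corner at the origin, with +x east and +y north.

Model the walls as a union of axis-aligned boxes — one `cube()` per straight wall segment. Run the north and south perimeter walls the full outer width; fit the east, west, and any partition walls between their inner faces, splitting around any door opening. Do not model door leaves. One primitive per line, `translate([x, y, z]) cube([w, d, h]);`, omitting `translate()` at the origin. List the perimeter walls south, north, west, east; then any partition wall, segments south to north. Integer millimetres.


cube([6000, 100, 2700]);
translate([0, 4400, 0]) cube([6000, 100, 2700]);
translate([0, 100, 0]) cube([100, 4300, 2700]);
translate([5900, 100, 0]) cube([100, 4300, 2700]);
translate([3500, 100, 0]) cube([100, 500, 2700]);
translate([3500, 1600, 0]) cube([100, 2800, 2700]);


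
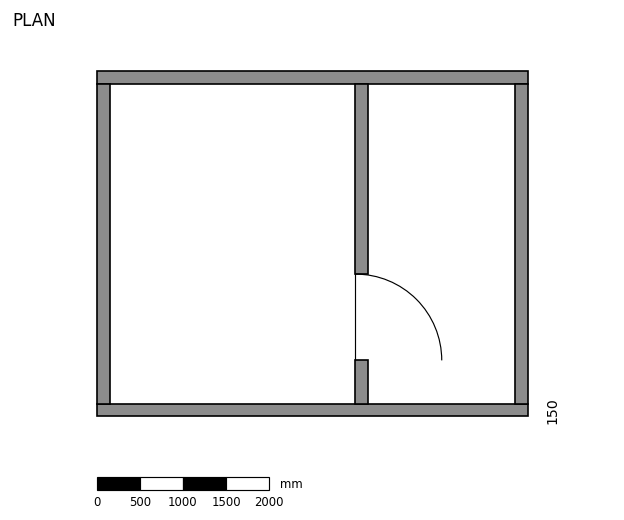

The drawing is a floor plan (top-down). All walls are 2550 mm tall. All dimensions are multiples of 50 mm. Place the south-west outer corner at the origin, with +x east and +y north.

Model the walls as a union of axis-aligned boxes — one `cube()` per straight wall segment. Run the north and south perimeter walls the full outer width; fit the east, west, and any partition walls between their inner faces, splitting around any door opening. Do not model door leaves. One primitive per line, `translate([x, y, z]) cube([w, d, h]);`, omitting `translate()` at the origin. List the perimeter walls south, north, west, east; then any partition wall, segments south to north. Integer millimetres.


cube([5000, 150, 2550]);
translate([0, 3850, 0]) cube([5000, 150, 2550]);
translate([0, 150, 0]) cube([150, 3700, 2550]);
translate([4850, 150, 0]) cube([150, 3700, 2550]);
translate([3000, 150, 0]) cube([150, 500, 2550]);
translate([3000, 1650, 0]) cube([150, 2200, 2550]);
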